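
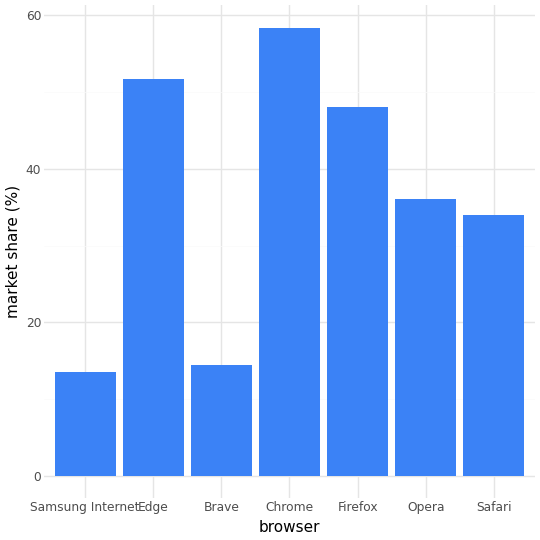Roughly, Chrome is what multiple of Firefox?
≈ 1.2×

Chrome ≈ 60, Firefox ≈ 50; 60/50 ≈ 1.2.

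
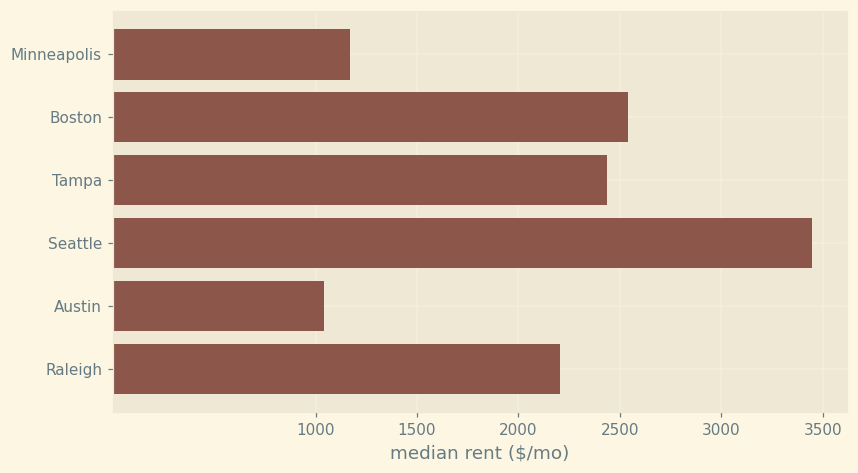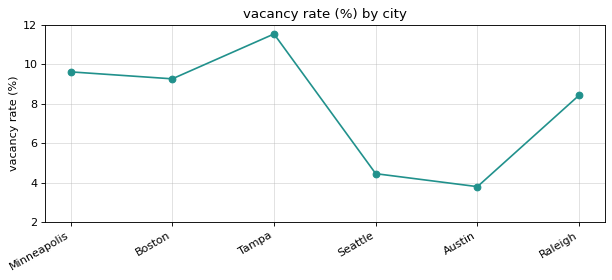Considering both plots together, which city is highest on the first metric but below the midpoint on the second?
Chart 2 median vacancy rate (%) ≈ 8; below-median cities: Seattle, Austin, Raleigh. Among those, Seattle has the highest median rent ($/mo) (≈ 3500).

Seattle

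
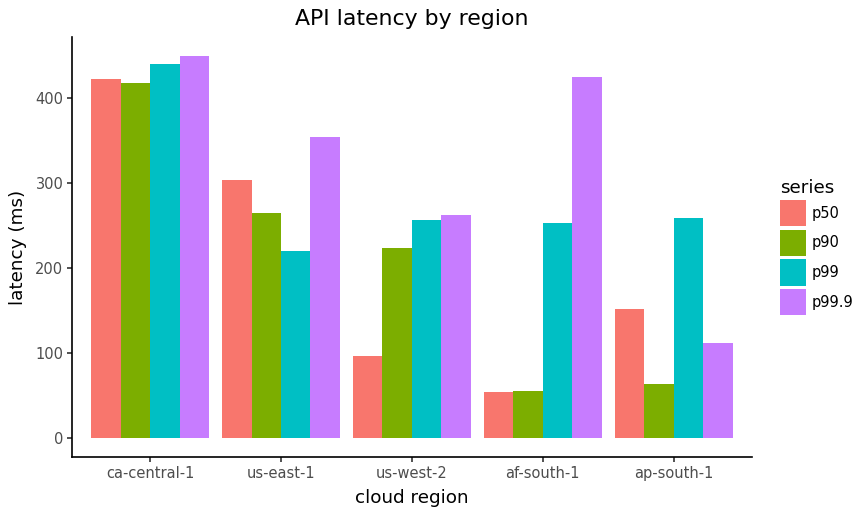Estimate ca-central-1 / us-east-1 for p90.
≈ 1.6×

ca-central-1 ≈ 400, us-east-1 ≈ 250; 400/250 ≈ 1.6.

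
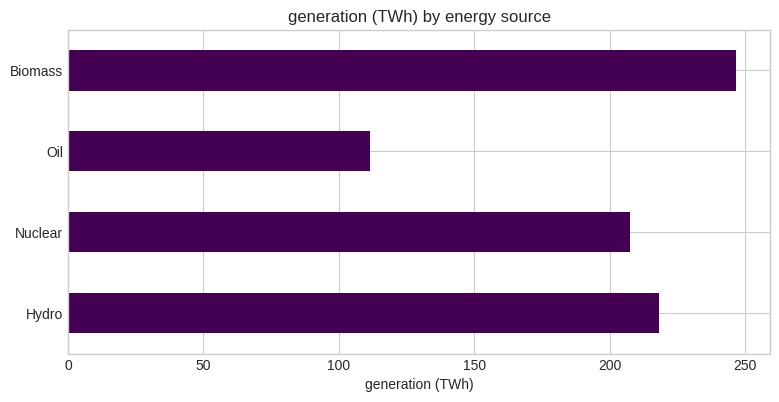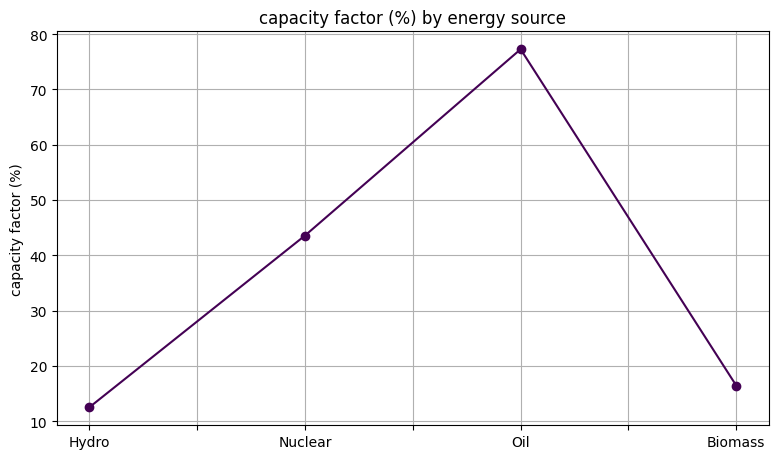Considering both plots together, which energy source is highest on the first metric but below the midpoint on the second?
Biomass

Chart 2 median capacity factor (%) ≈ 30; below-median energy sources: Hydro, Biomass. Among those, Biomass has the highest generation (TWh) (≈ 250).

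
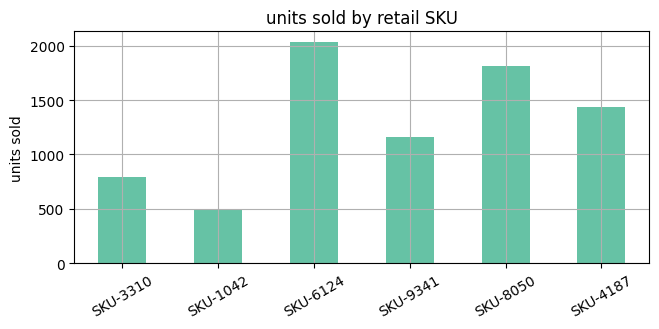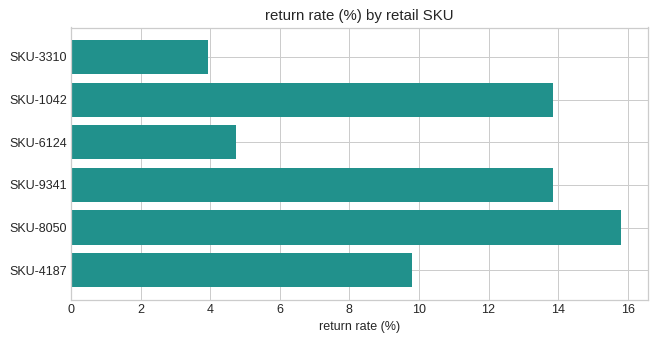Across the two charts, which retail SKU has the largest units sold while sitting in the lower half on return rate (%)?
SKU-6124

Chart 2 median return rate (%) ≈ 12; below-median retail SKUs: SKU-3310, SKU-6124, SKU-4187. Among those, SKU-6124 has the highest units sold (≈ 2000).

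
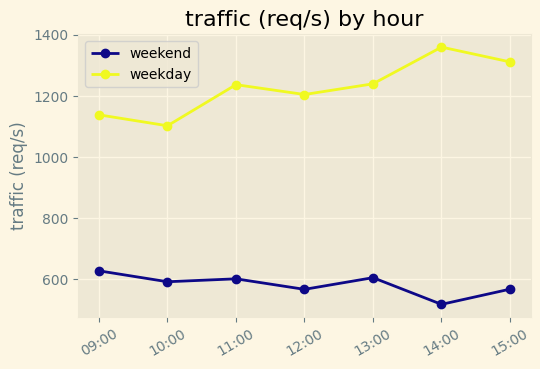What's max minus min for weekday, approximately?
≈ 300

Max 14:00 ≈ 1400, min 10:00 ≈ 1100; range ≈ 300.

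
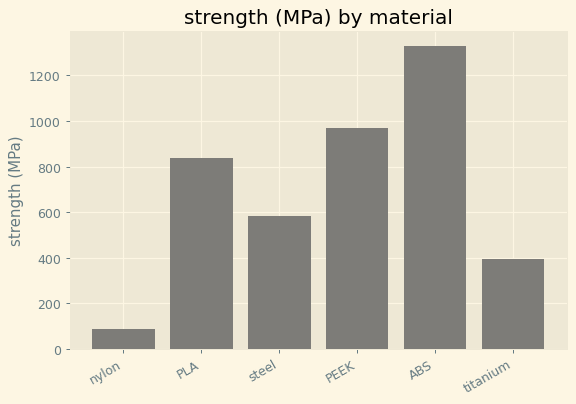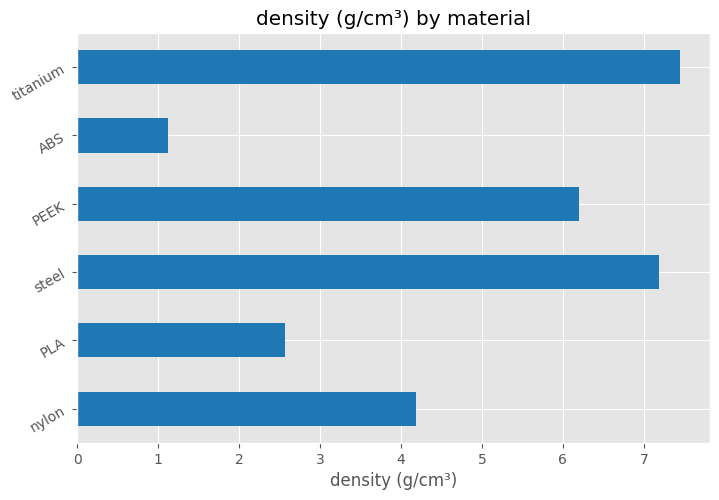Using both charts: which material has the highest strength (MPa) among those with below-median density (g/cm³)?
Chart 2 median density (g/cm³) ≈ 5; below-median materials: nylon, PLA, ABS. Among those, ABS has the highest strength (MPa) (≈ 1400).

ABS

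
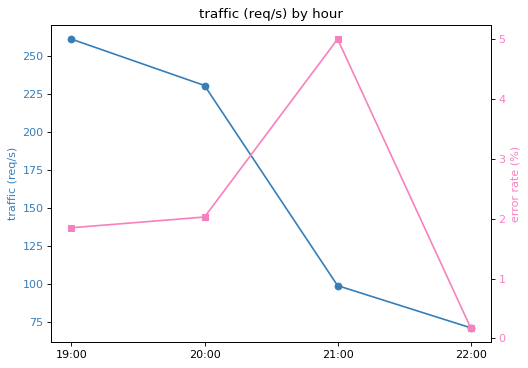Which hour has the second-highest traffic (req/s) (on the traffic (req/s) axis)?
Top 3 (on the traffic (req/s) axis): 19:00 ≈ 260, 20:00 ≈ 240, 21:00 ≈ 100.

20:00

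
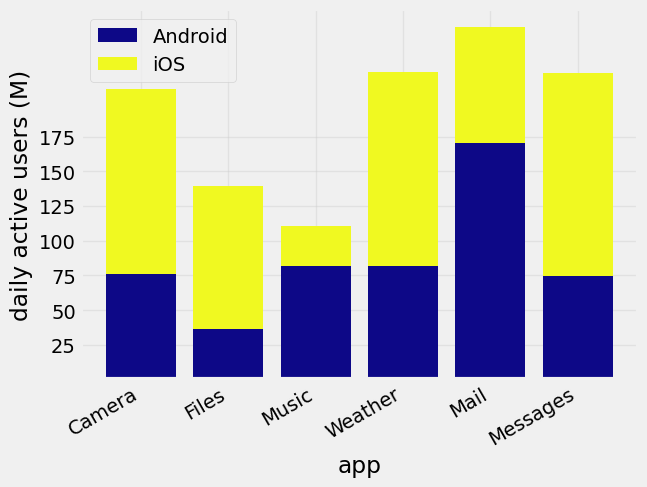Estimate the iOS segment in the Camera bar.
≈ 125

iOS top ≈ 200, bottom ≈ 75; segment ≈ 125.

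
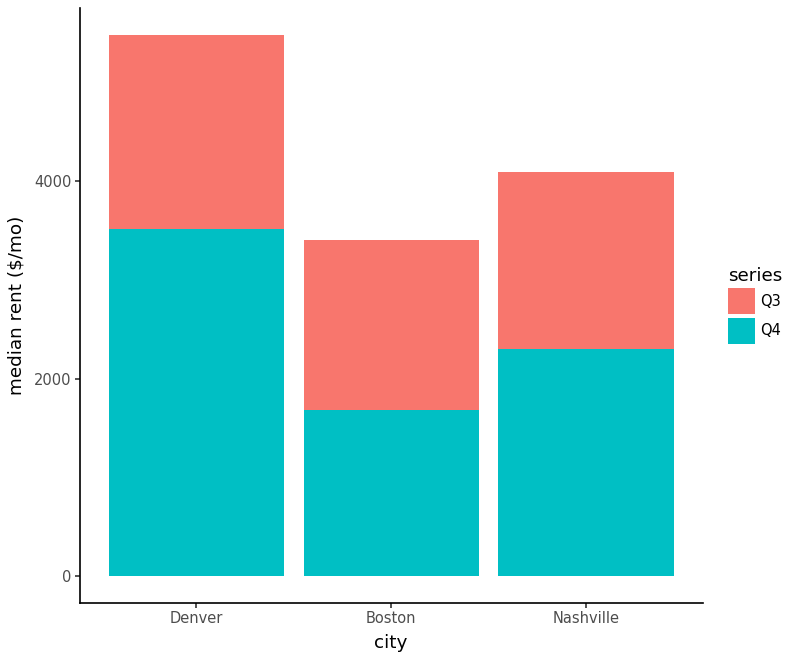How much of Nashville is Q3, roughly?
≈ 1500

Q3 top ≈ 4000, bottom ≈ 2500; segment ≈ 1500.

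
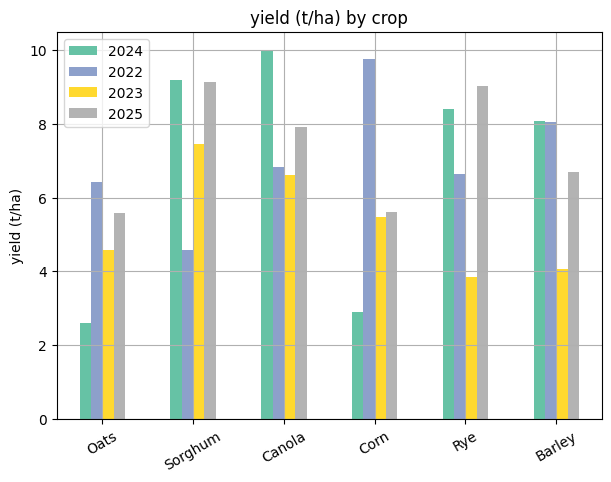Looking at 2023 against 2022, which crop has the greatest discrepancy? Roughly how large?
Corn, ≈ 5 t/ha

Corn: 2023 ≈ 5, 2022 ≈ 10 → gap ≈ 5. Next-largest (Barley) is only ≈ 4.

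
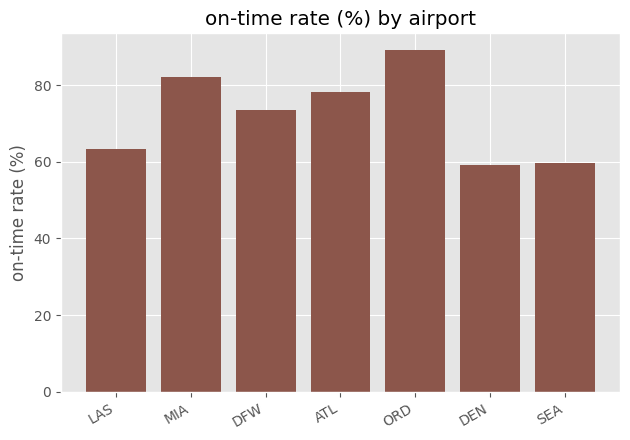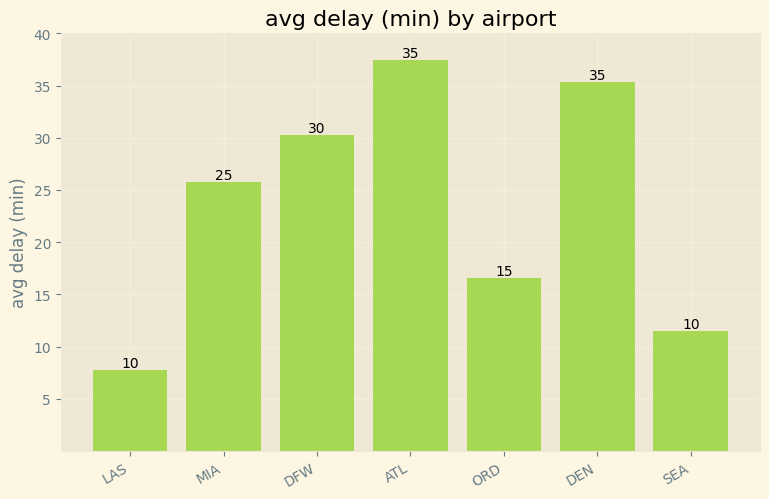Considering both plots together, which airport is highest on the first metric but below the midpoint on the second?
ORD

Chart 2 median avg delay (min) ≈ 25; below-median airports: LAS, ORD, SEA. Among those, ORD has the highest on-time rate (%) (≈ 90).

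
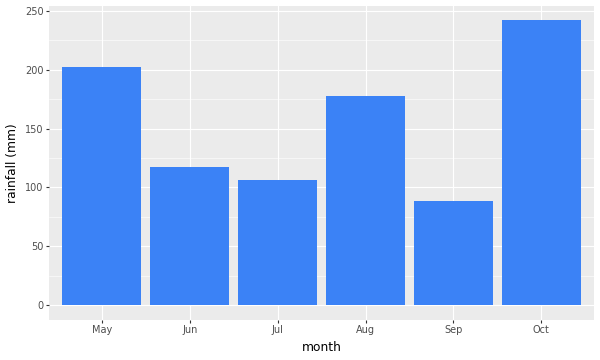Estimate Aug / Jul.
Aug ≈ 175, Jul ≈ 100; 175/100 ≈ 1.75.

≈ 1.75×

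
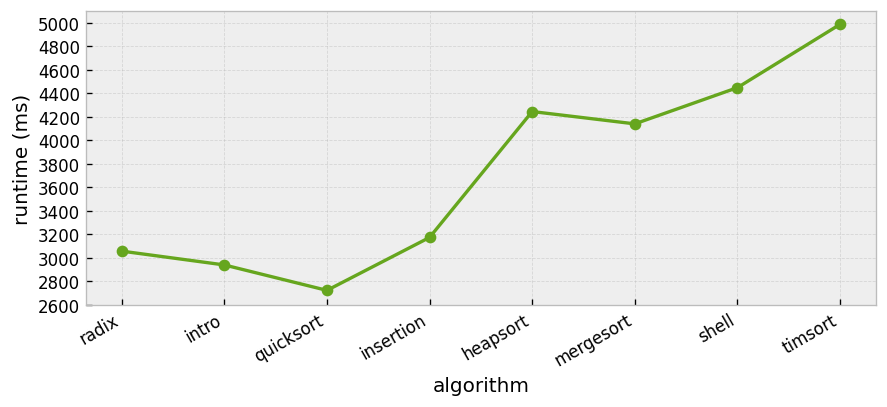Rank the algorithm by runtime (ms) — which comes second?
shell

Top 3: timsort ≈ 5000, shell ≈ 4400, heapsort ≈ 4200.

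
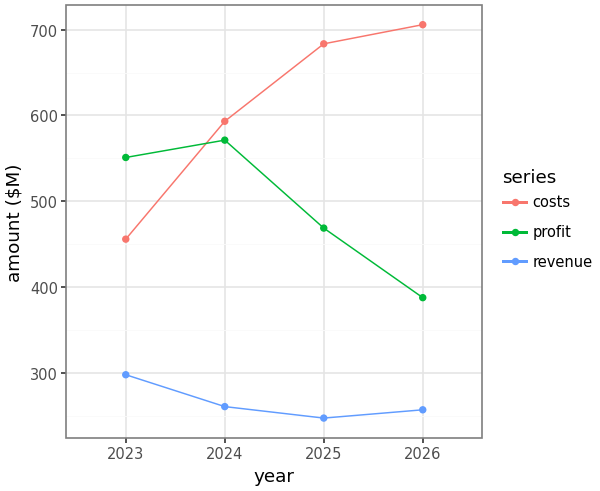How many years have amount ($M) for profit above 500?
Above 500: 2023, 2024.

2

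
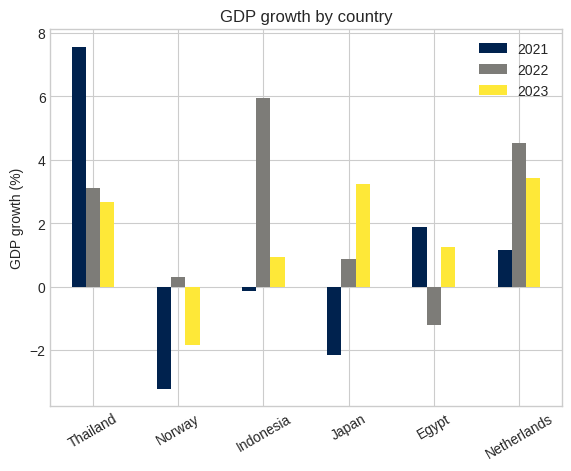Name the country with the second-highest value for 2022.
Top 3 for 2022: Indonesia ≈ 6, Netherlands ≈ 5, Thailand ≈ 3.

Netherlands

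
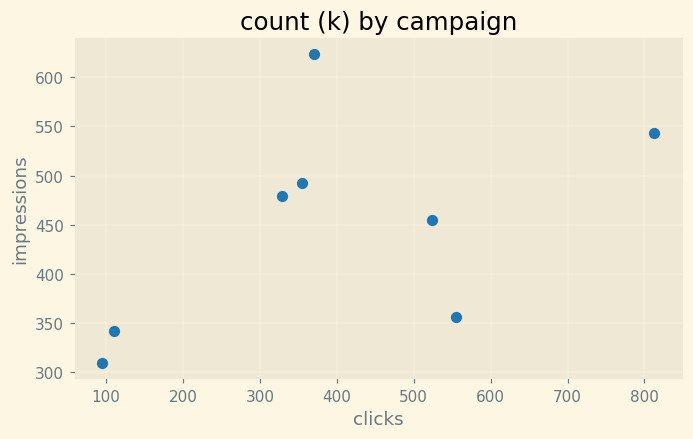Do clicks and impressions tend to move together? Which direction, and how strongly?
Points are positively correlated; moderate (|r| ≈ 0.5).

positive, moderate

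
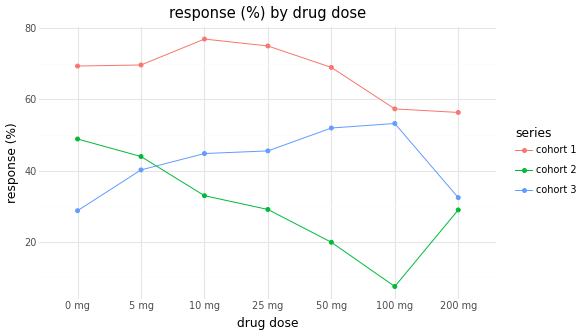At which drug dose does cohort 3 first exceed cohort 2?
5 mg: cohort 3 ≈ 40 vs cohort 2 ≈ 40 (not yet); 10 mg: cohort 3 ≈ 40 vs cohort 2 ≈ 30 (first crossover).

10 mg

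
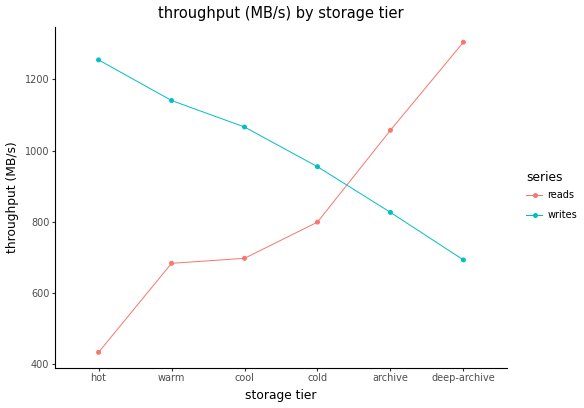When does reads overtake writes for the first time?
cold: reads ≈ 800 vs writes ≈ 1000 (not yet); archive: reads ≈ 1100 vs writes ≈ 800 (first crossover).

archive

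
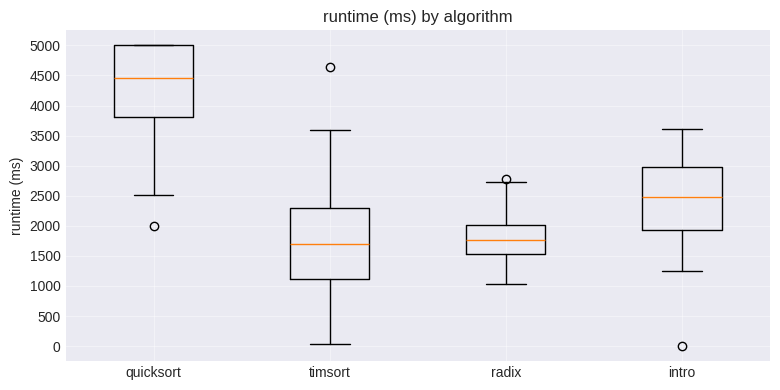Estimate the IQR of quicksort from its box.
Q3 ≈ 5000, Q1 ≈ 4000; IQR ≈ 1000.

≈ 1000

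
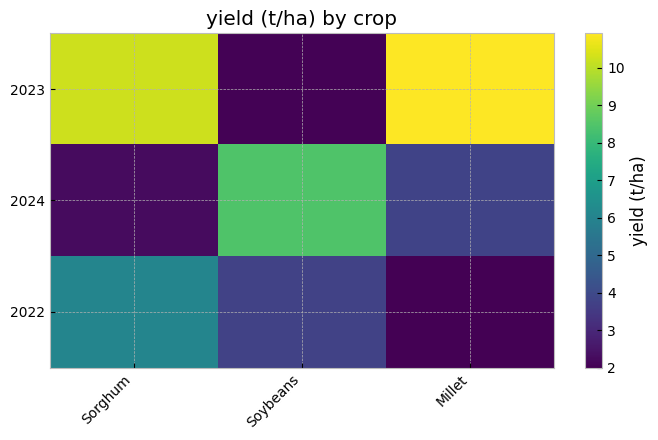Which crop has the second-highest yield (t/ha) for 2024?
Top 3 for 2024: Soybeans ≈ 8, Millet ≈ 4, Sorghum ≈ 2.

Millet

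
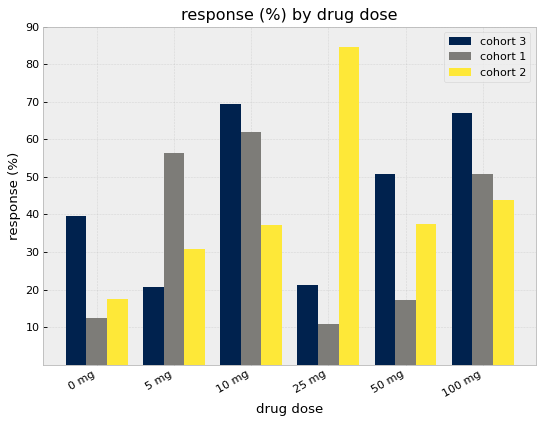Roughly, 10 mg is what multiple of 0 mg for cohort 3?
≈ 1.75×

10 mg ≈ 70, 0 mg ≈ 40; 70/40 ≈ 1.75.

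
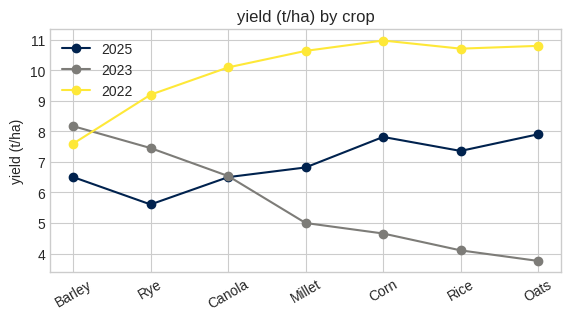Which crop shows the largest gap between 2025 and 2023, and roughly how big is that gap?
Oats, ≈ 4 t/ha

Oats: 2025 ≈ 8, 2023 ≈ 4 → gap ≈ 4. Next-largest (Rice) is only ≈ 3.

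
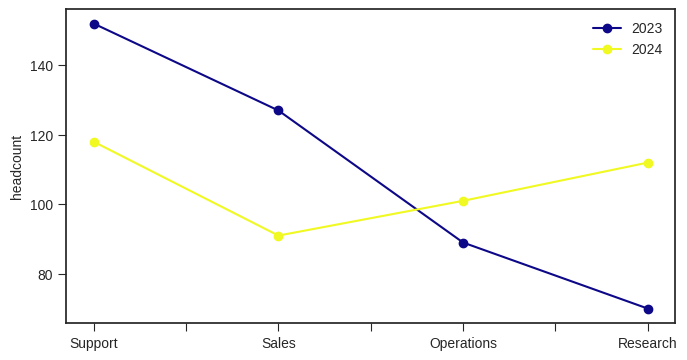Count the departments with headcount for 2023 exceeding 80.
3

Above 80: Support, Sales, Operations.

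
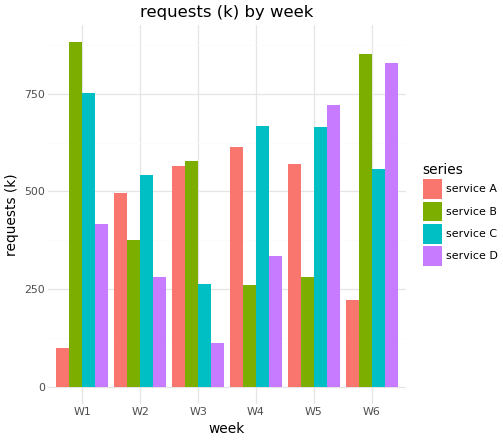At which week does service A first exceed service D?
W2

W1: service A ≈ 100 vs service D ≈ 400 (not yet); W2: service A ≈ 500 vs service D ≈ 300 (first crossover).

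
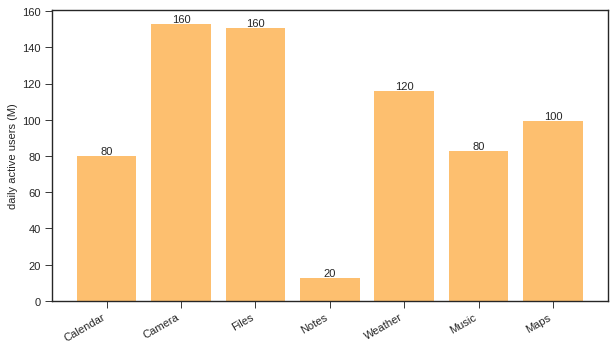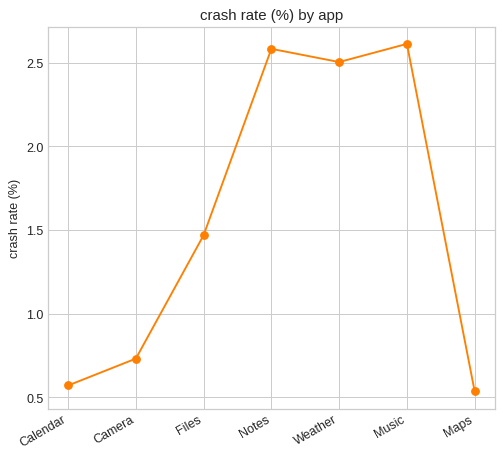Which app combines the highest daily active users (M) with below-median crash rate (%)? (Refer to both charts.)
Chart 2 median crash rate (%) ≈ 1.5; below-median apps: Calendar, Camera, Maps. Among those, Camera has the highest daily active users (M) (≈ 160).

Camera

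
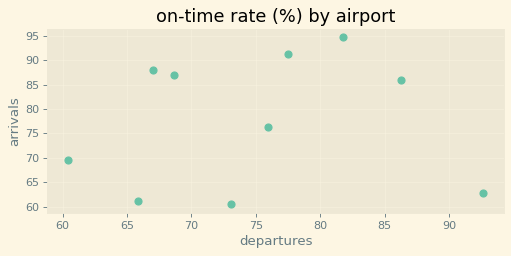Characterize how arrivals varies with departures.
Points are roughly uncorrelated; weak (|r| ≈ 0.1).

no clear correlation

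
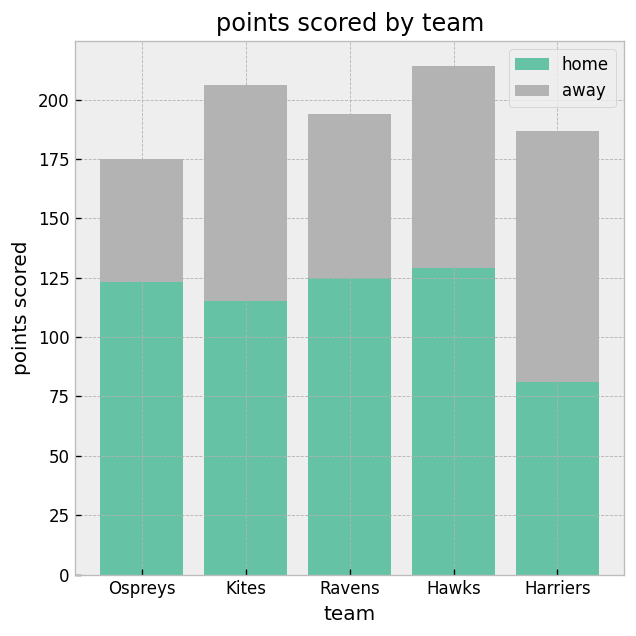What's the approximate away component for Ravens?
away top ≈ 200, bottom ≈ 120; segment ≈ 80.

≈ 80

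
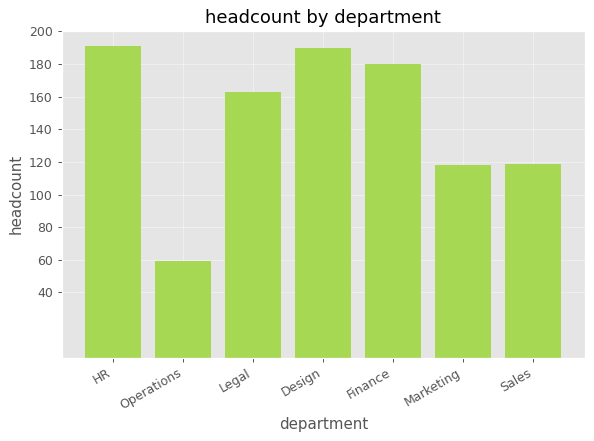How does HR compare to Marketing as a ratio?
HR ≈ 200, Marketing ≈ 120; 200/120 ≈ 1.67.

≈ 1.67×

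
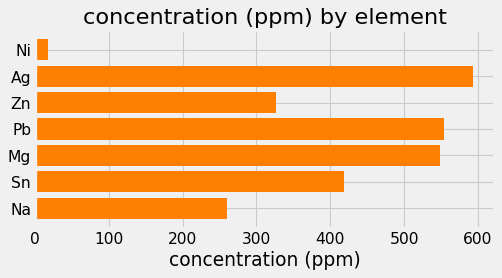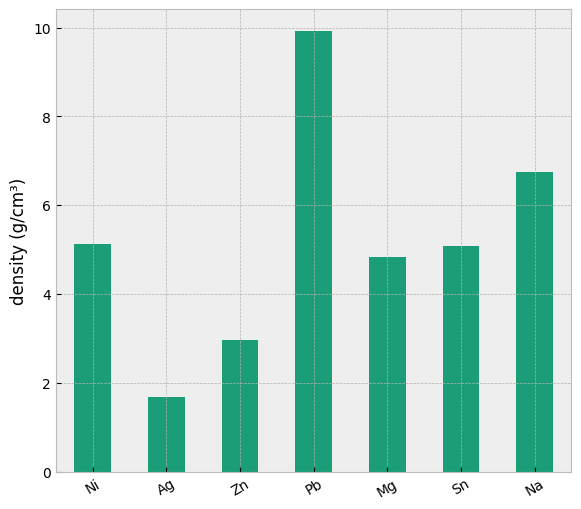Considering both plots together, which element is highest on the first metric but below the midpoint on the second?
Chart 2 median density (g/cm³) ≈ 5; below-median elements: Ag, Zn, Mg. Among those, Ag has the highest concentration (ppm) (≈ 600).

Ag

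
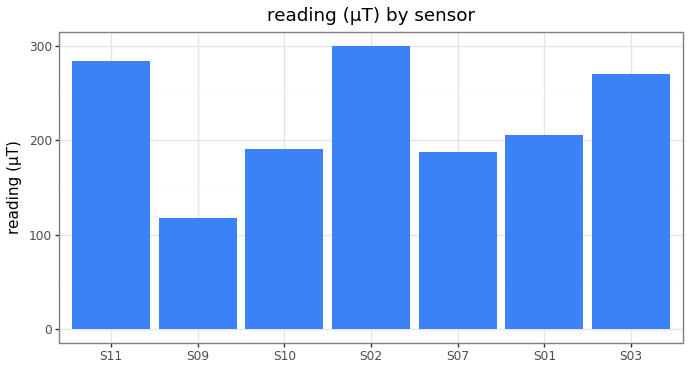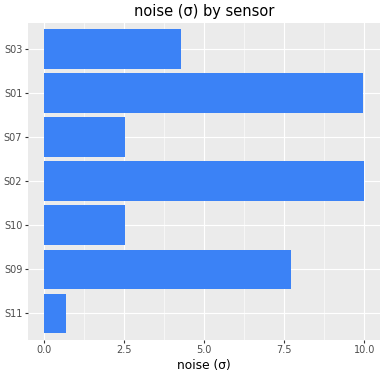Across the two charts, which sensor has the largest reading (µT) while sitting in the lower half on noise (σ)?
S11

Chart 2 median noise (σ) ≈ 4; below-median sensors: S11, S10, S07. Among those, S11 has the highest reading (µT) (≈ 300).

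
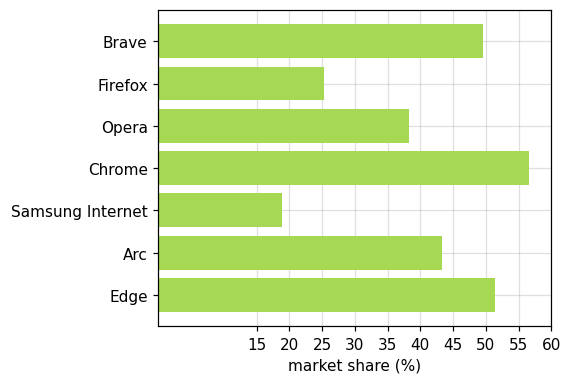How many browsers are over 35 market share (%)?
Above 35: Brave, Opera, Chrome, Arc, Edge.

5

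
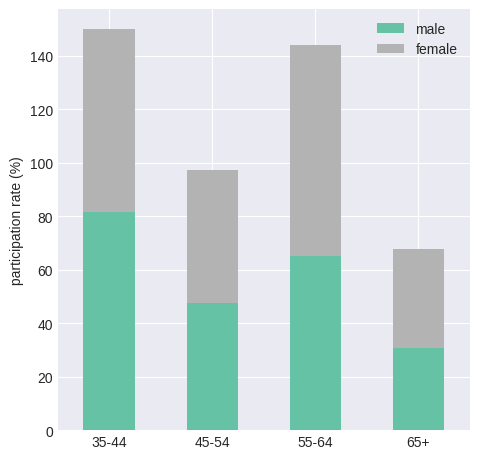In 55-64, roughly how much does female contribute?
≈ 80

female top ≈ 140, bottom ≈ 60; segment ≈ 80.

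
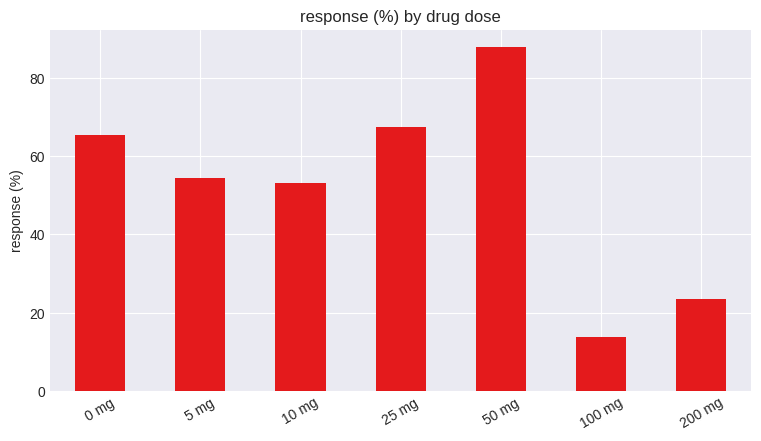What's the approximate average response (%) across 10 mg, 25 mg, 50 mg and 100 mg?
(50 + 70 + 90 + 10) / 4 ≈ 55.

≈ 55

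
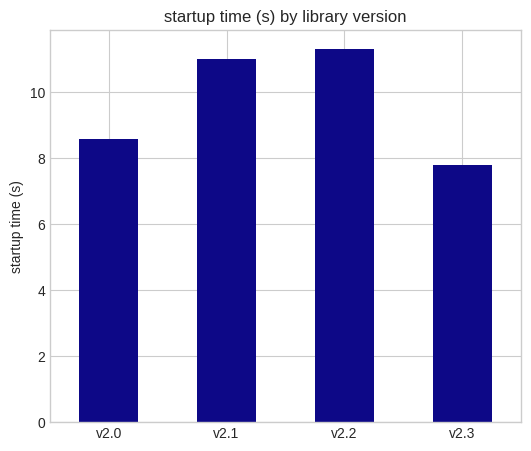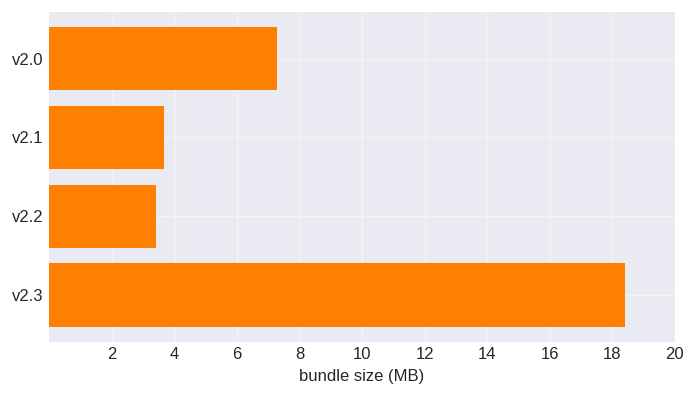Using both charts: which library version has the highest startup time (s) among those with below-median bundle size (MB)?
v2.2

Chart 2 median bundle size (MB) ≈ 6; below-median library versions: v2.1, v2.2. Among those, v2.2 has the highest startup time (s) (≈ 12).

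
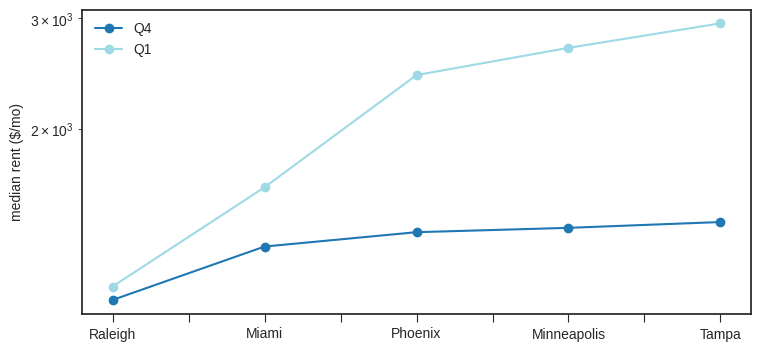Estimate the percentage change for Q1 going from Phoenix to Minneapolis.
Phoenix ≈ 2400, Minneapolis ≈ 2600; (2600 − 2400) / 2400 ≈ +8.3%.

≈ +8.3%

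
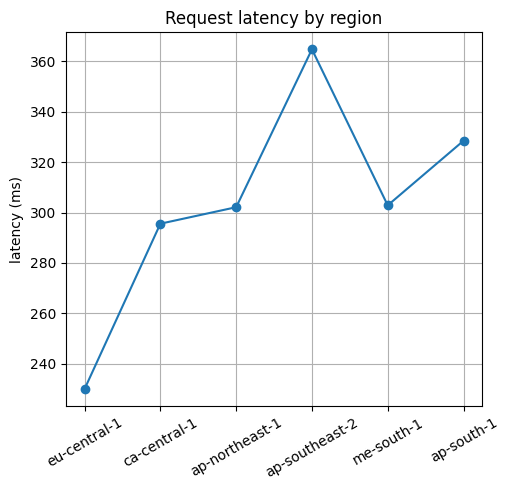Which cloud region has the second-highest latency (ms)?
Top 3: ap-southeast-2 ≈ 360, ap-south-1 ≈ 320, me-south-1 ≈ 300.

ap-south-1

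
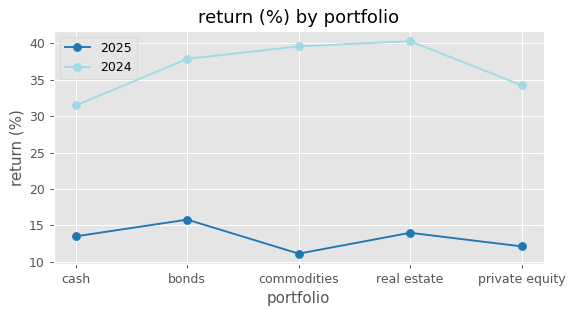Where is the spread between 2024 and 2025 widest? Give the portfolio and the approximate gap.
commodities: 2024 ≈ 40, 2025 ≈ 10 → gap ≈ 30. Next-largest (real estate) is only ≈ 25.

commodities, ≈ 30 %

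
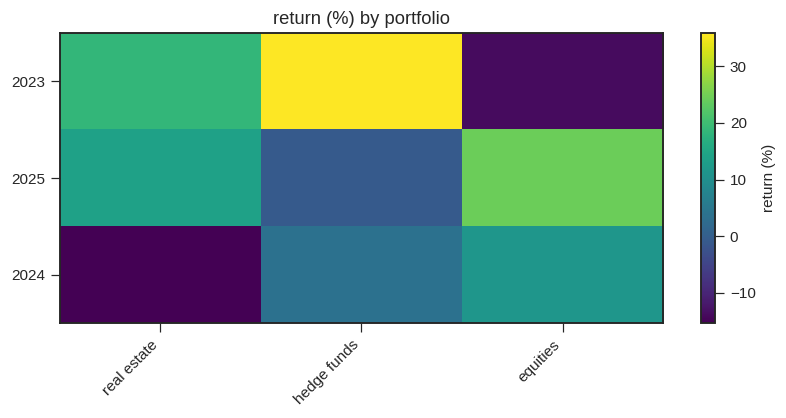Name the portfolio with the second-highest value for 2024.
hedge funds

Top 3 for 2024: equities ≈ 10, hedge funds ≈ 5, real estate ≈ -15.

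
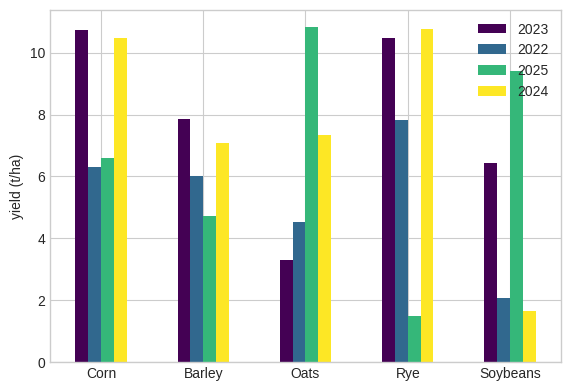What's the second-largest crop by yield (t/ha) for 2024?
Corn

Top 3 for 2024: Rye ≈ 11, Corn ≈ 10, Oats ≈ 7.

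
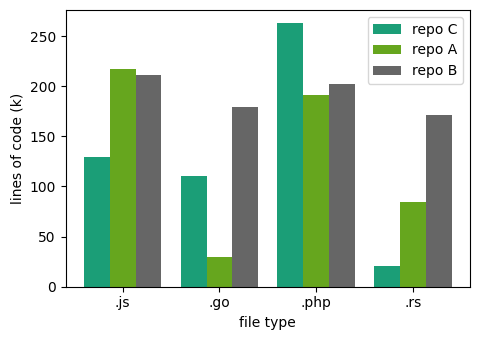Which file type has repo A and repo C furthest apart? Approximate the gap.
.js: repo A ≈ 225, repo C ≈ 125 → gap ≈ 100. Next-largest (.go) is only ≈ 75.

.js, ≈ 100 k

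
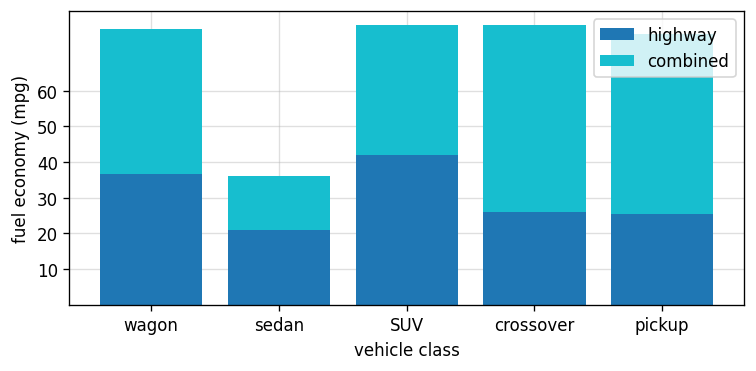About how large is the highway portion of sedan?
≈ 20

highway top ≈ 20, bottom ≈ 0; segment ≈ 20.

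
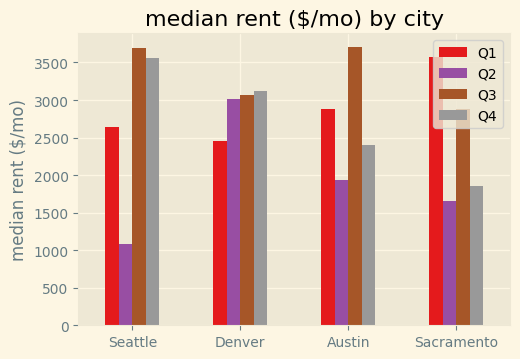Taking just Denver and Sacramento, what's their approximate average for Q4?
(3000 + 2000) / 2 ≈ 2500.

≈ 2500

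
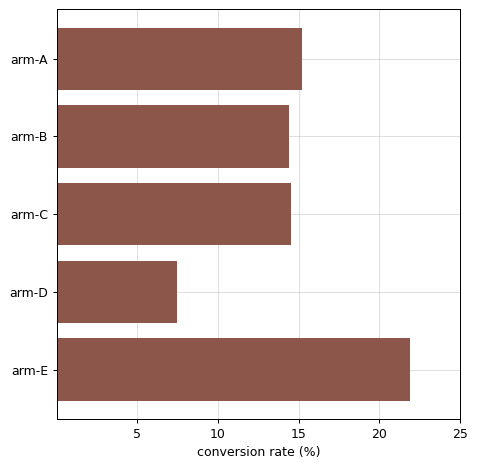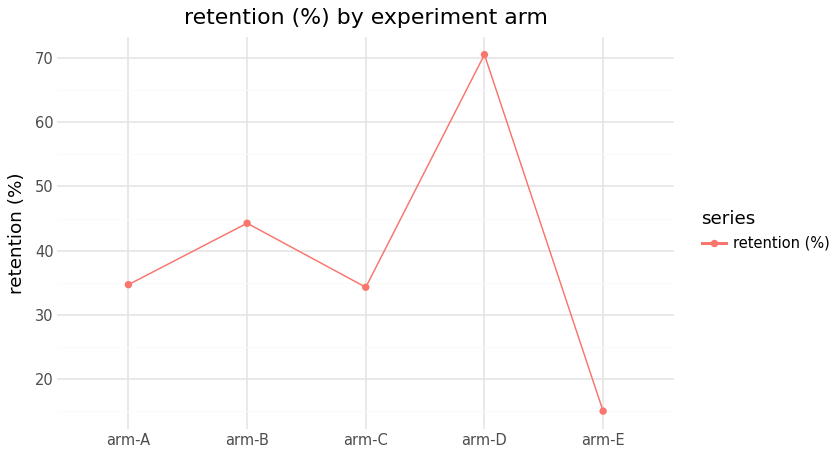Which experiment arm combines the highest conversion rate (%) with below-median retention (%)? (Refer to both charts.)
Chart 2 median retention (%) ≈ 30; below-median experiment arms: arm-C, arm-E. Among those, arm-E has the highest conversion rate (%) (≈ 20).

arm-E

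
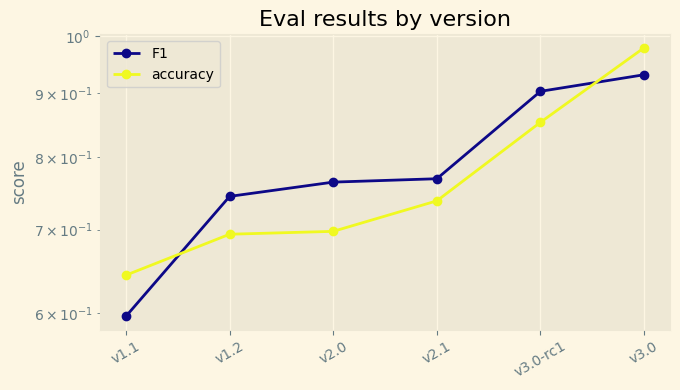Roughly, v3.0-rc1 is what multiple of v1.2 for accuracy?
v3.0-rc1 ≈ 0.85, v1.2 ≈ 0.70; 0.85/0.70 ≈ 1.21.

≈ 1.21×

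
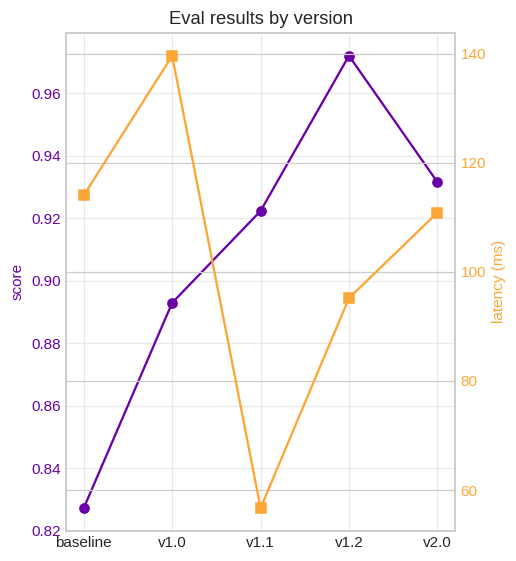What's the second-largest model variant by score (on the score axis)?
v2.0

Top 3 (on the score axis): v1.2 ≈ 0.98, v2.0 ≈ 0.94, v1.1 ≈ 0.92.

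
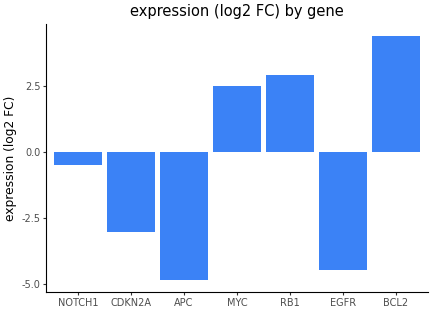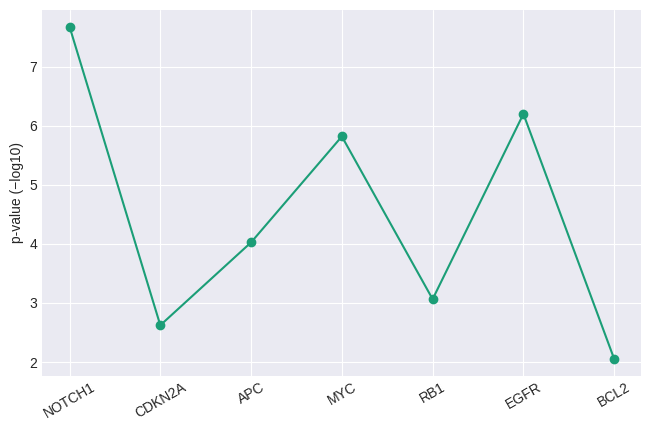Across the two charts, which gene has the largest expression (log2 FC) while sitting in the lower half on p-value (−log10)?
BCL2

Chart 2 median p-value (−log10) ≈ 4; below-median genes: CDKN2A, RB1, BCL2. Among those, BCL2 has the highest expression (log2 FC) (≈ 4.5).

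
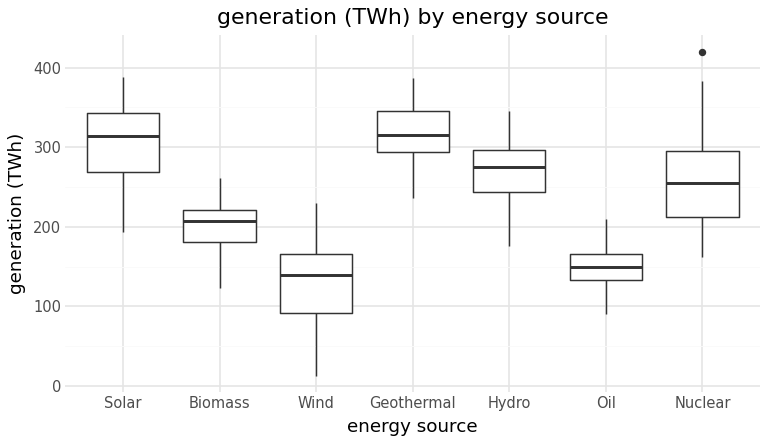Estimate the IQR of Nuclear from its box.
Q3 ≈ 300, Q1 ≈ 220; IQR ≈ 80.

≈ 80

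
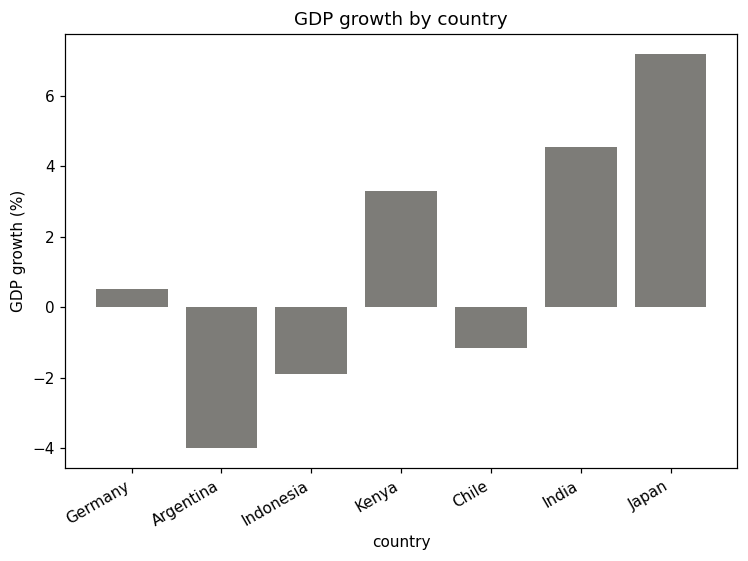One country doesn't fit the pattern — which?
Japan

Japan ≈ 7; the rest sit between ≈ -4 and ≈ 5.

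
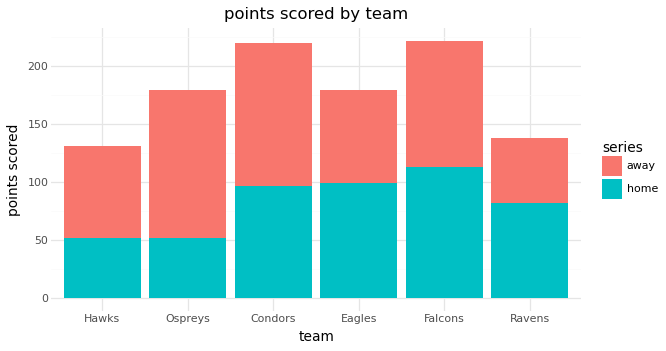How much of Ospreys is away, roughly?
away top ≈ 180, bottom ≈ 60; segment ≈ 120.

≈ 120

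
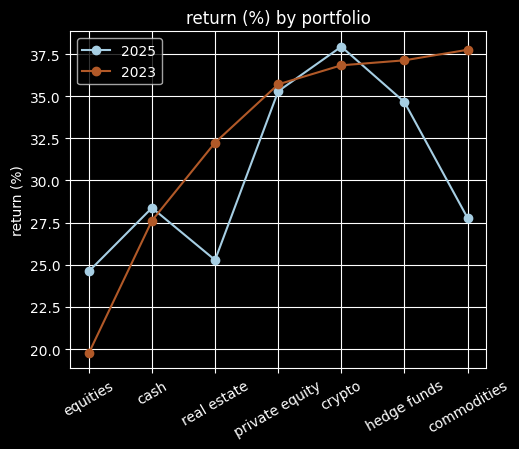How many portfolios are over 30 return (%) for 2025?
3

Above 30: private equity, crypto, hedge funds.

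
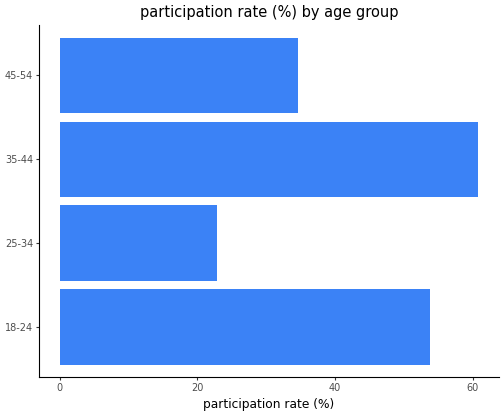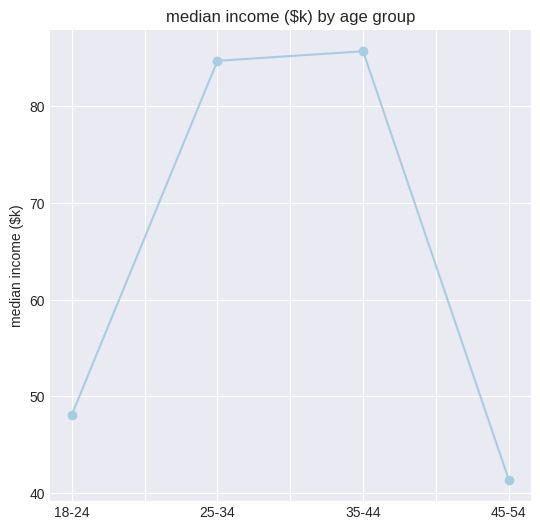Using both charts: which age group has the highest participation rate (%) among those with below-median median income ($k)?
18-24

Chart 2 median median income ($k) ≈ 70; below-median age groups: 18-24, 45-54. Among those, 18-24 has the highest participation rate (%) (≈ 50).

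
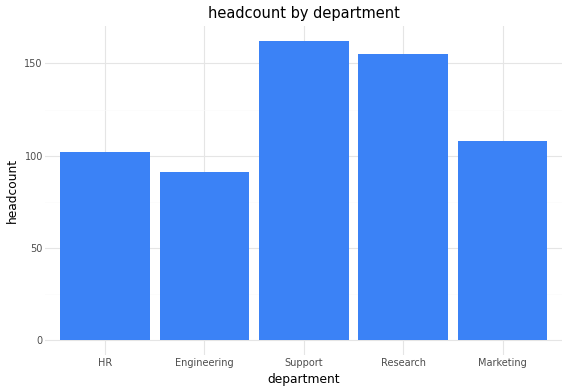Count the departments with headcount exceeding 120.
2

Above 120: Support, Research.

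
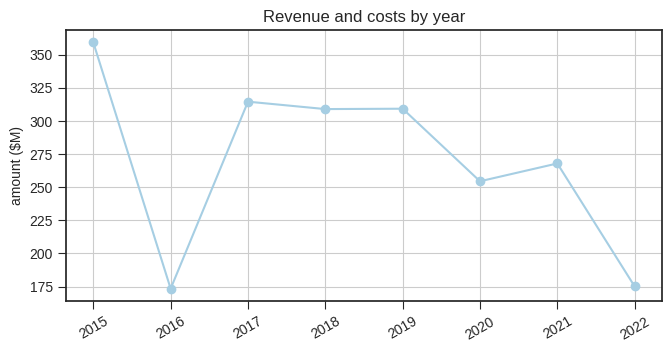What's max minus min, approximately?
≈ 180

Max 2015 ≈ 360, min 2016 ≈ 180; range ≈ 180.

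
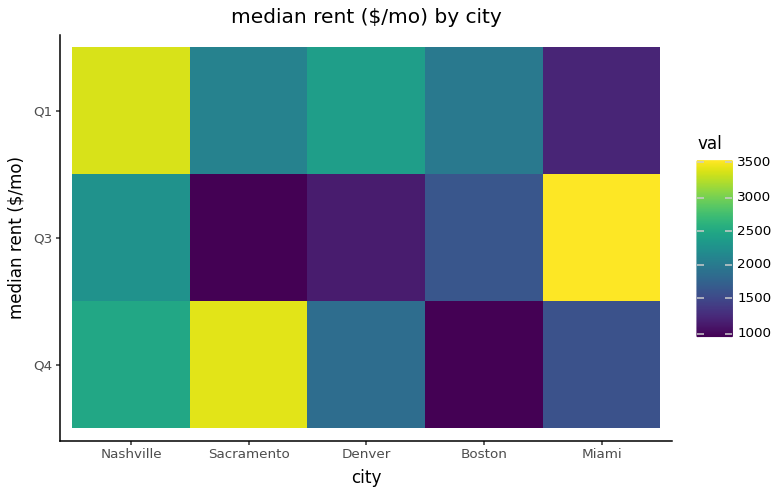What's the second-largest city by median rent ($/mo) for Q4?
Top 3 for Q4: Sacramento ≈ 3500, Nashville ≈ 2500, Denver ≈ 2000.

Nashville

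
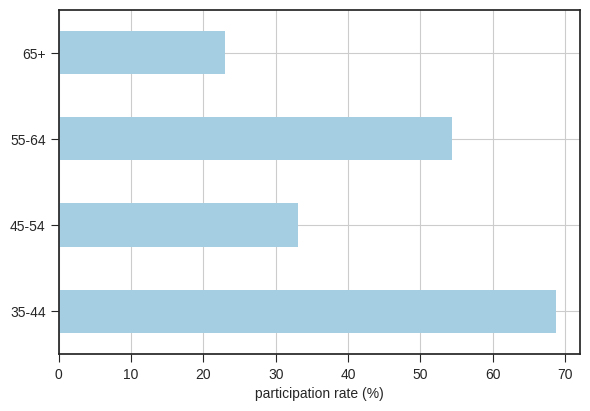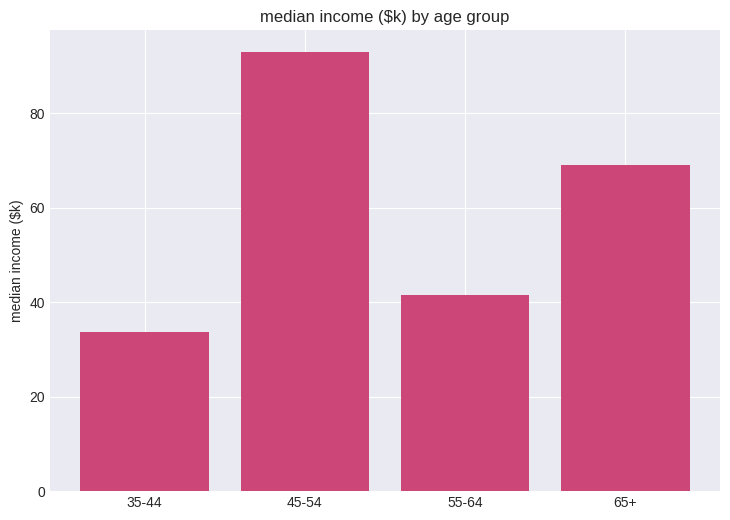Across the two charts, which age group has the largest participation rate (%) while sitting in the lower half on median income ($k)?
35-44

Chart 2 median median income ($k) ≈ 60; below-median age groups: 35-44, 55-64. Among those, 35-44 has the highest participation rate (%) (≈ 70).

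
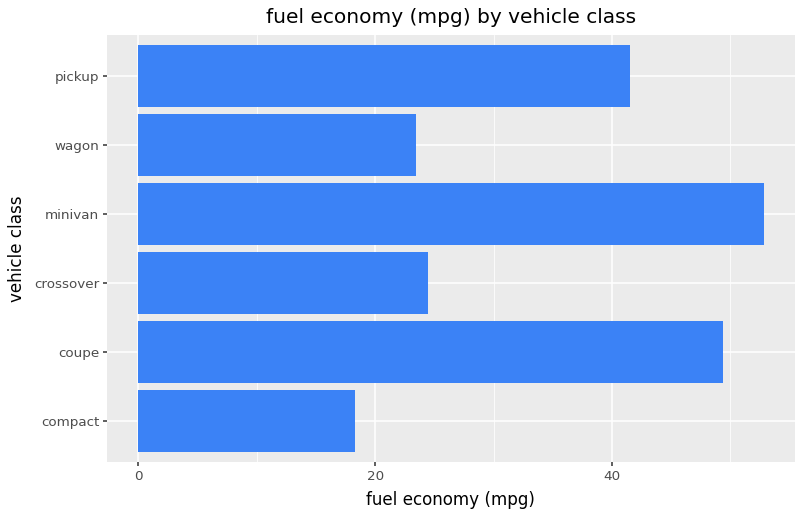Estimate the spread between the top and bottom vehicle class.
≈ 35

Max minivan ≈ 55, min compact ≈ 20; range ≈ 35.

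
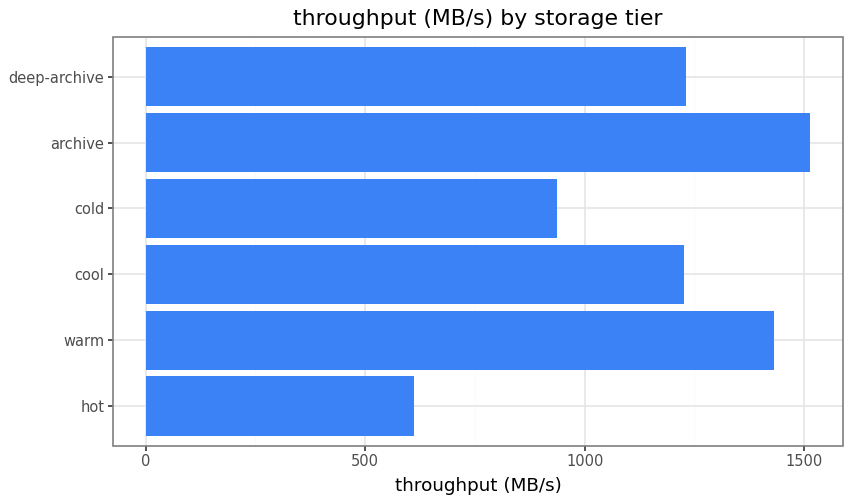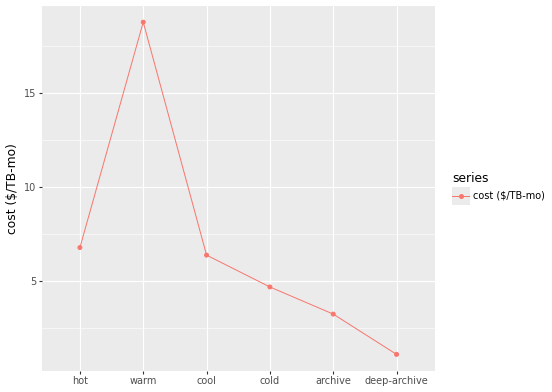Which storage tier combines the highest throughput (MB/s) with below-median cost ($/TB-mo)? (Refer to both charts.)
Chart 2 median cost ($/TB-mo) ≈ 6; below-median storage tiers: cold, archive, deep-archive. Among those, archive has the highest throughput (MB/s) (≈ 1600).

archive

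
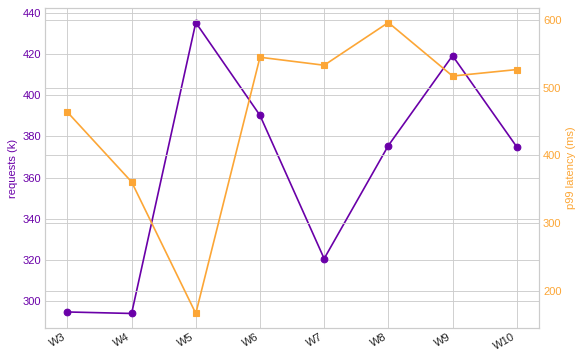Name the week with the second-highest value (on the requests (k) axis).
Top 3 (on the requests (k) axis): W5 ≈ 440, W9 ≈ 420, W6 ≈ 400.

W9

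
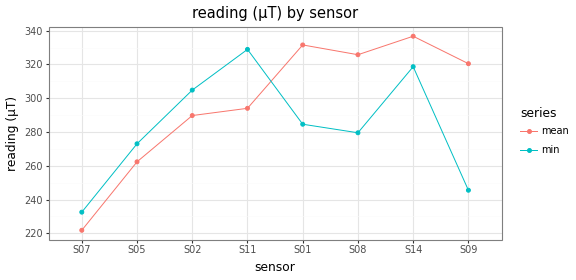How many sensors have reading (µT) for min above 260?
6

Above 260: S05, S02, S11, S01, S08, S14.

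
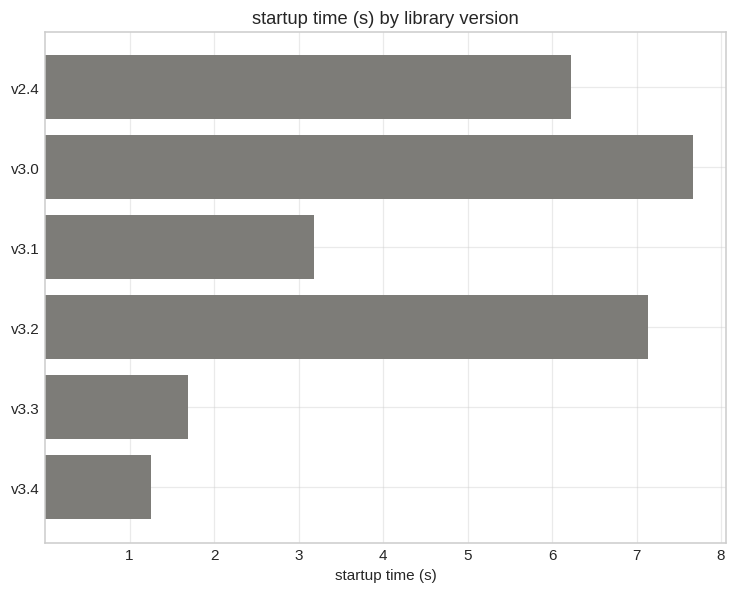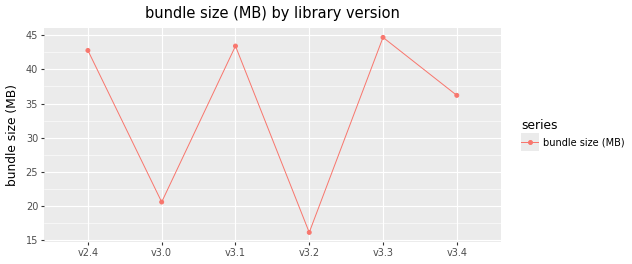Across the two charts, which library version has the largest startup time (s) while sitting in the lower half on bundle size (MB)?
v3.0

Chart 2 median bundle size (MB) ≈ 40; below-median library versions: v3.0, v3.2, v3.4. Among those, v3.0 has the highest startup time (s) (≈ 8).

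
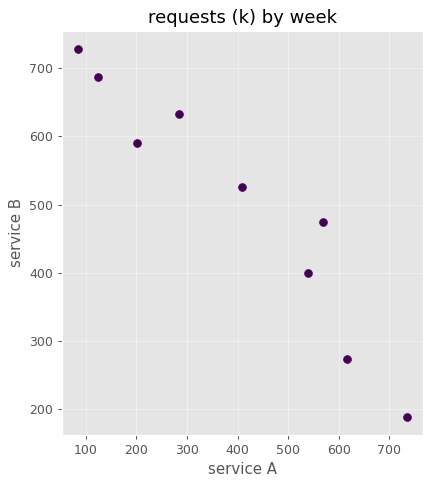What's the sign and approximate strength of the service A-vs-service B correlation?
negative, strong

Points are negatively correlated; strong (|r| ≈ 1.0).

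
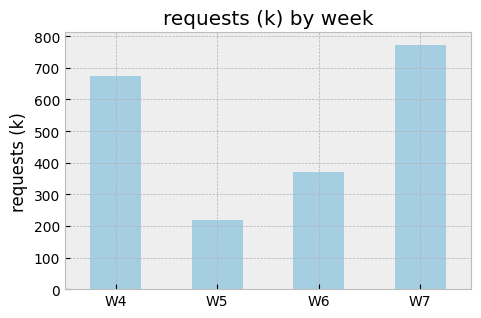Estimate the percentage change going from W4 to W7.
W4 ≈ 700, W7 ≈ 800; (800 − 700) / 700 ≈ +14.3%.

≈ +14.3%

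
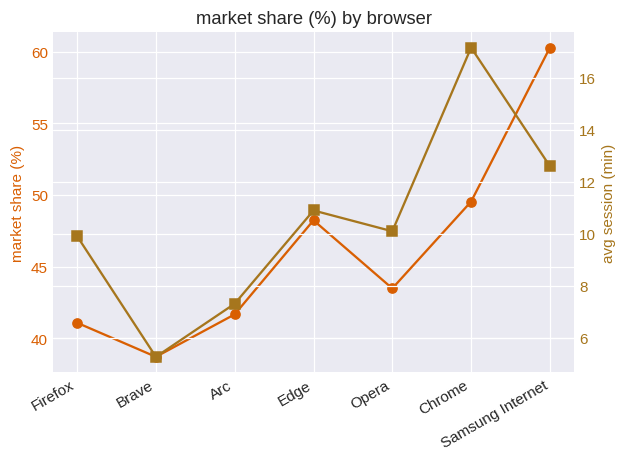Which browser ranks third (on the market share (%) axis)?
Edge

Top 4 (on the market share (%) axis): Samsung Internet ≈ 60, Chrome ≈ 50, Edge ≈ 48, Opera ≈ 44.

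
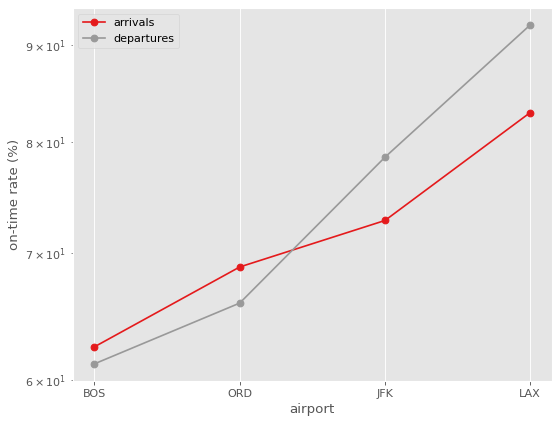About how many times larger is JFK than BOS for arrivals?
≈ 1.25×

JFK ≈ 75, BOS ≈ 60; 75/60 ≈ 1.25.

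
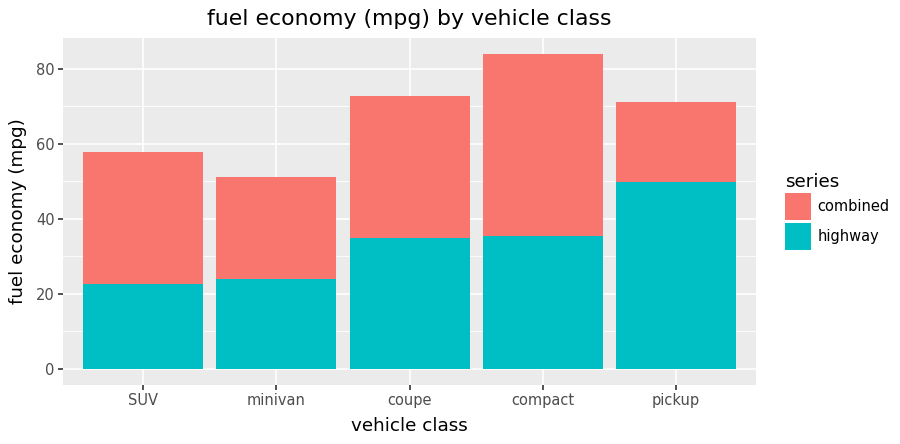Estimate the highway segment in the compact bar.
≈ 40

highway top ≈ 40, bottom ≈ 0; segment ≈ 40.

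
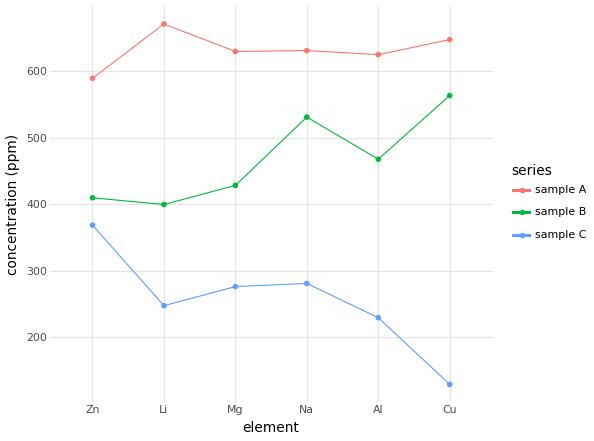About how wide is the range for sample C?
Max Zn ≈ 350, min Cu ≈ 150; range ≈ 200.

≈ 200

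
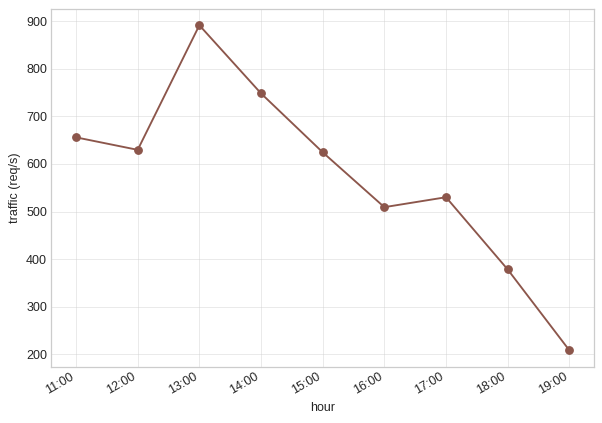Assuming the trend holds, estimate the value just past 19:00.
≈ 50

Last three: 500, 400, 200 → slope ≈ -150/step → next ≈ 50.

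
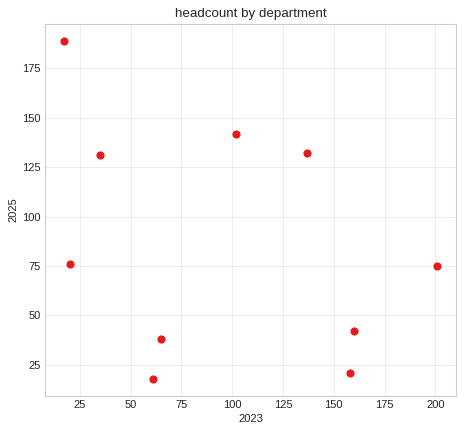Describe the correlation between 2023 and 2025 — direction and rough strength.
Points are negatively correlated; weak (|r| ≈ 0.3).

negative, weak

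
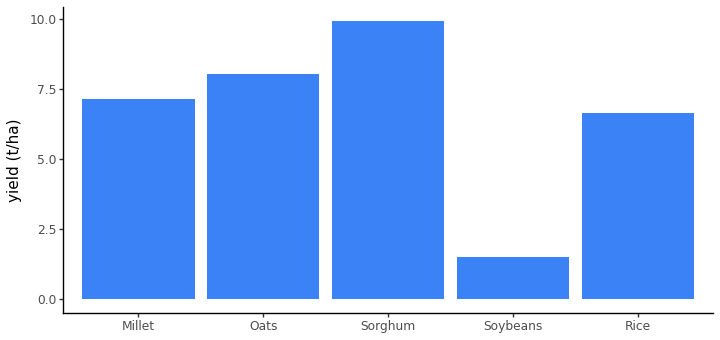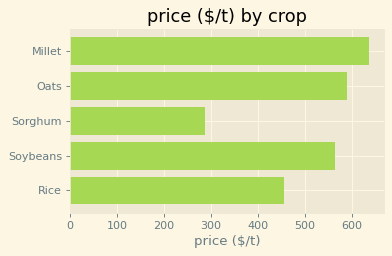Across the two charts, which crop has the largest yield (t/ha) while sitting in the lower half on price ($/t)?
Sorghum

Chart 2 median price ($/t) ≈ 600; below-median crops: Sorghum, Rice. Among those, Sorghum has the highest yield (t/ha) (≈ 10).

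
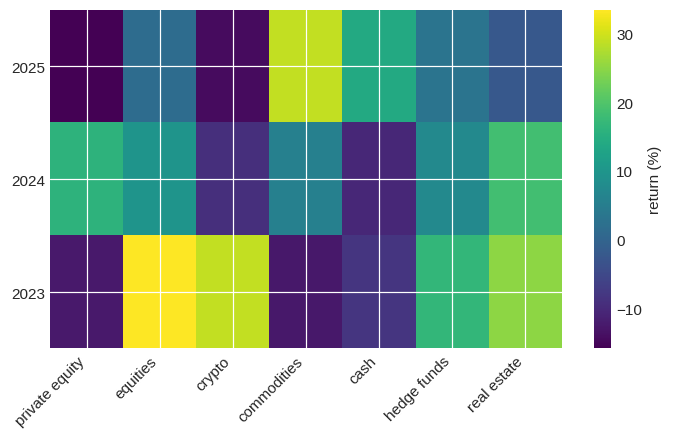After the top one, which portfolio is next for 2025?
cash

Top 3 for 2025: commodities ≈ 30, cash ≈ 15, hedge funds ≈ 5.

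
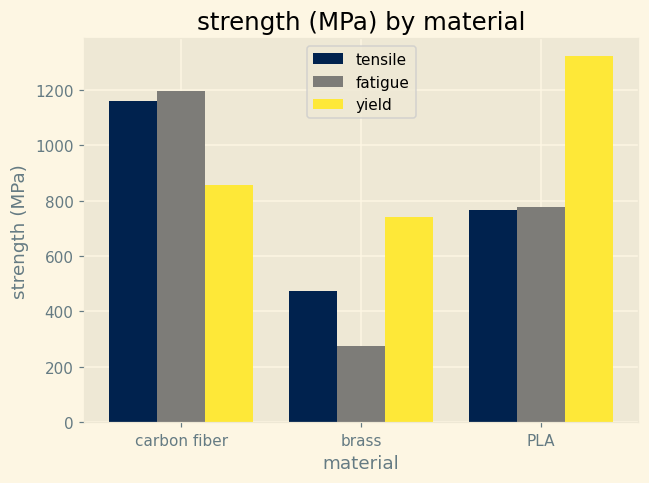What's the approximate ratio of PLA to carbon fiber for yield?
≈ 1.75×

PLA ≈ 1400, carbon fiber ≈ 800; 1400/800 ≈ 1.75.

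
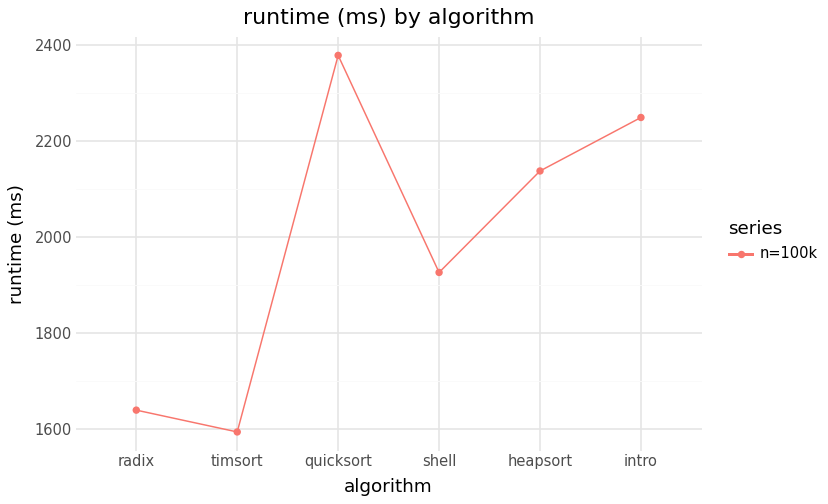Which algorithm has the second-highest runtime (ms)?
intro

Top 3: quicksort ≈ 2400, intro ≈ 2200, heapsort ≈ 2100.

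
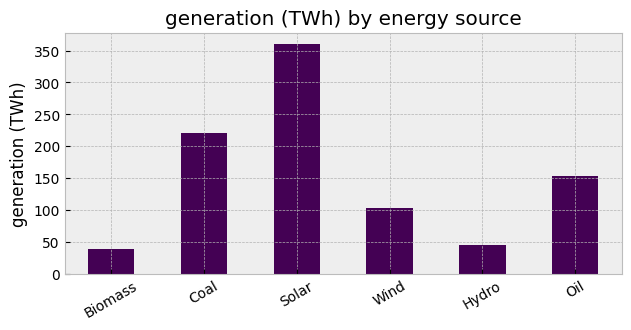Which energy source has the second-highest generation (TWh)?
Top 3: Solar ≈ 350, Coal ≈ 200, Oil ≈ 150.

Coal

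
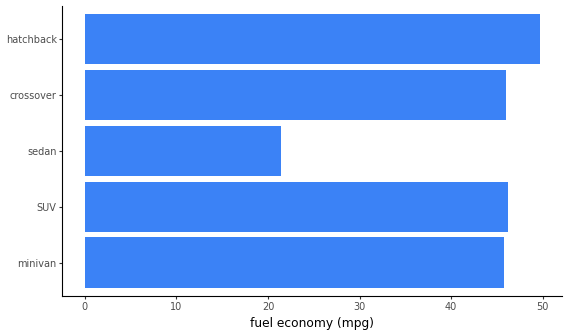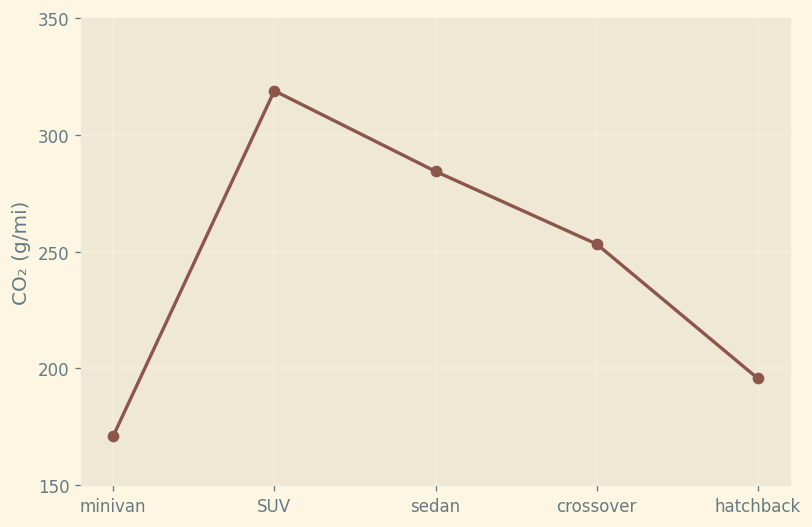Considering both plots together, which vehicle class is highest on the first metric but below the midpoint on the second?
hatchback

Chart 2 median CO₂ (g/mi) ≈ 250; below-median vehicle classes: minivan, hatchback. Among those, hatchback has the highest fuel economy (mpg) (≈ 50).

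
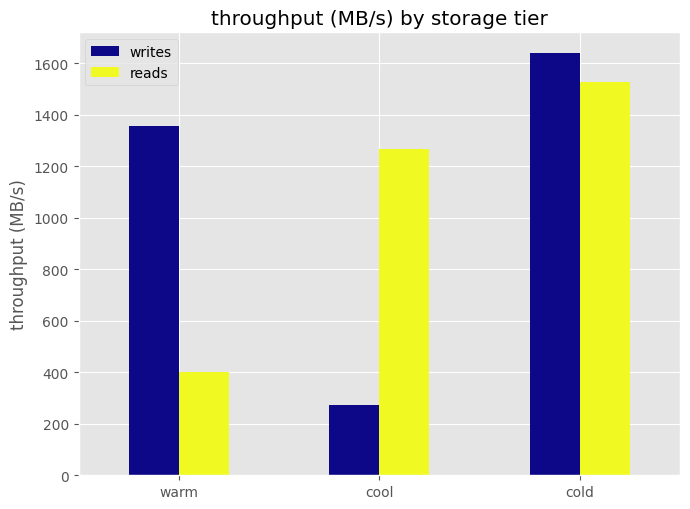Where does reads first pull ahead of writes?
warm: reads ≈ 400 vs writes ≈ 1400 (not yet); cool: reads ≈ 1200 vs writes ≈ 200 (first crossover).

cool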